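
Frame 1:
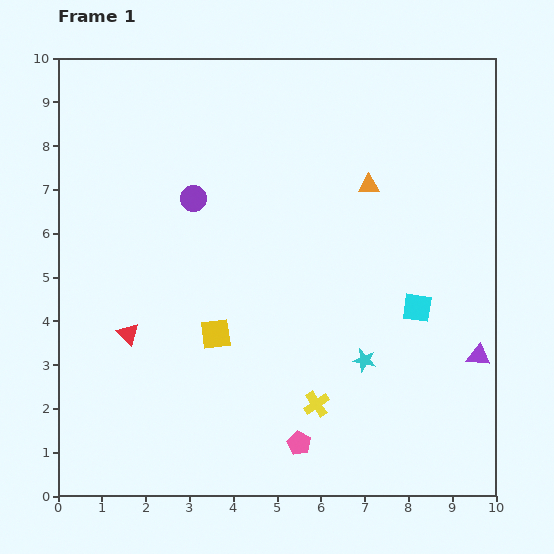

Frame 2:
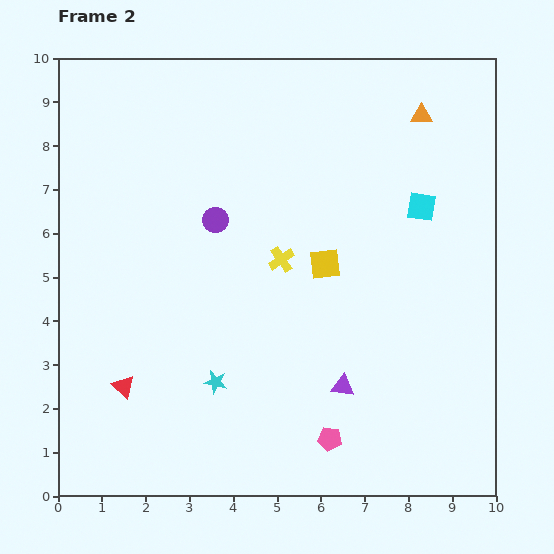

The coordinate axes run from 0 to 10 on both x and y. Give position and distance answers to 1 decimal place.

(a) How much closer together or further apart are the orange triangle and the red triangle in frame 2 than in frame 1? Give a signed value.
+2.7

Distance in frame 1: 6.5. Distance in frame 2: 9.2.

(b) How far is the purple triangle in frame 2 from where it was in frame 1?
3.2

The purple triangle moved from (9.6, 3.2) to (6.5, 2.5), a distance of √(3.1² + 0.7²) ≈ 3.2.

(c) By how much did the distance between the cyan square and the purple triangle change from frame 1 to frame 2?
+2.7

Distance in frame 1: 1.8. Distance in frame 2: 4.5.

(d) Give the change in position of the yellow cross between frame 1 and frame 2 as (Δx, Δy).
(-0.8, 3.3)

The yellow cross was at (5.9, 2.1) in frame 1 and (5.1, 5.4) in frame 2.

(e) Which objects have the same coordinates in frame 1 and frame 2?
none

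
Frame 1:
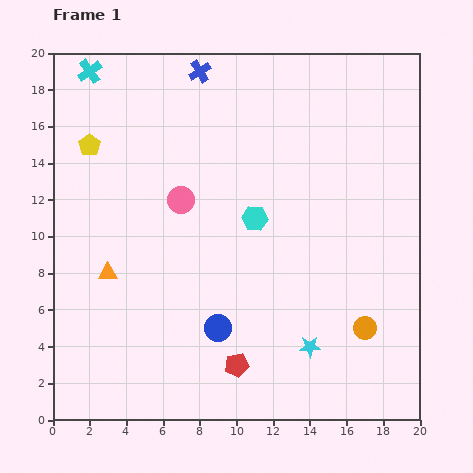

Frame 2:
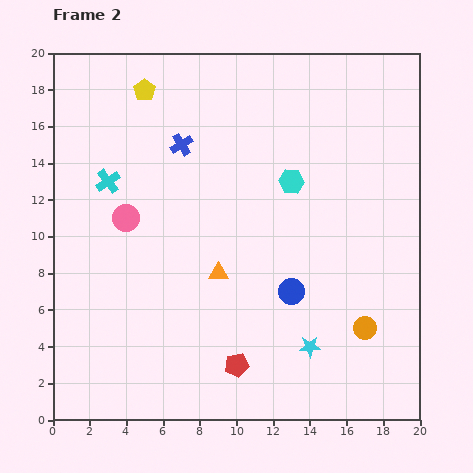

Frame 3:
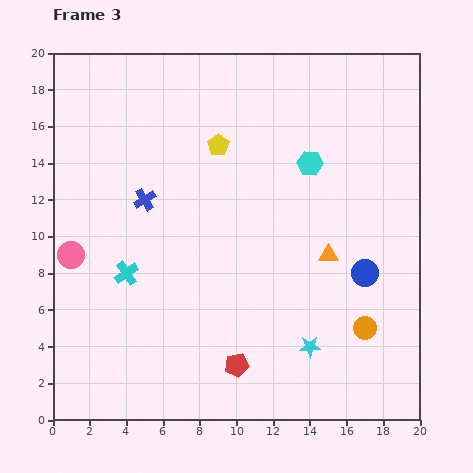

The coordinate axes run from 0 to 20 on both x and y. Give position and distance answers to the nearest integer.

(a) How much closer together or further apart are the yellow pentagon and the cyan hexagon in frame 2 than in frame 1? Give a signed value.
-1

Distance in frame 1: 10. Distance in frame 2: 9.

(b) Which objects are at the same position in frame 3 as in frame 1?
the cyan star, the orange circle, the red pentagon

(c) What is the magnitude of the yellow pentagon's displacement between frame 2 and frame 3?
5

The yellow pentagon moved from (5, 18) to (9, 15), a distance of √(4² + 3²) ≈ 5.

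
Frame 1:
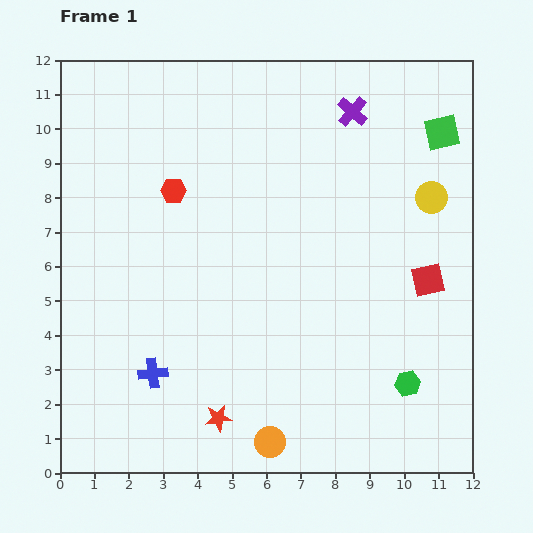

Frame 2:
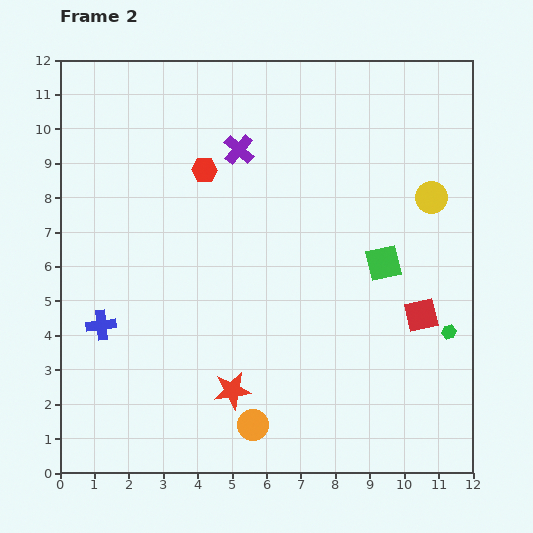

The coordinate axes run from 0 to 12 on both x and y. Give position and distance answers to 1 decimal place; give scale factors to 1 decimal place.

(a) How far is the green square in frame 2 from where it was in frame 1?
4.2

The green square moved from (11.1, 9.9) to (9.4, 6.1), a distance of √(1.7² + 3.8²) ≈ 4.2.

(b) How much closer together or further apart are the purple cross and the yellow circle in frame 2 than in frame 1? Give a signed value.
+2.4

Distance in frame 1: 3.4. Distance in frame 2: 5.8.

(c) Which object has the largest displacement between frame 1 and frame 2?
the green square

(moved 4.2; next 3.5)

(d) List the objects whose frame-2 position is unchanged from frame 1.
the yellow circle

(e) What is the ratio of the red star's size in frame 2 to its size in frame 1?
1.4×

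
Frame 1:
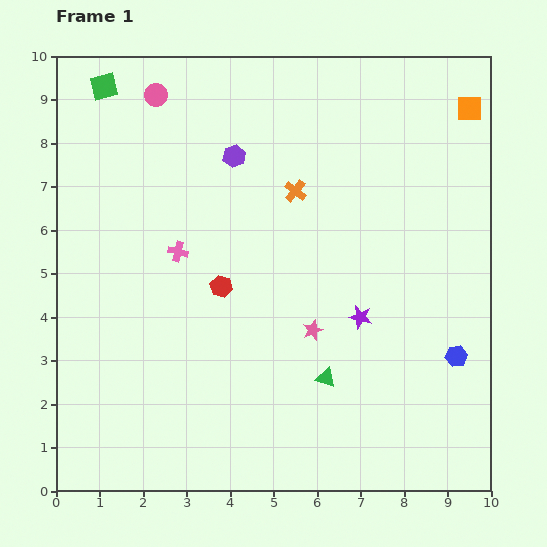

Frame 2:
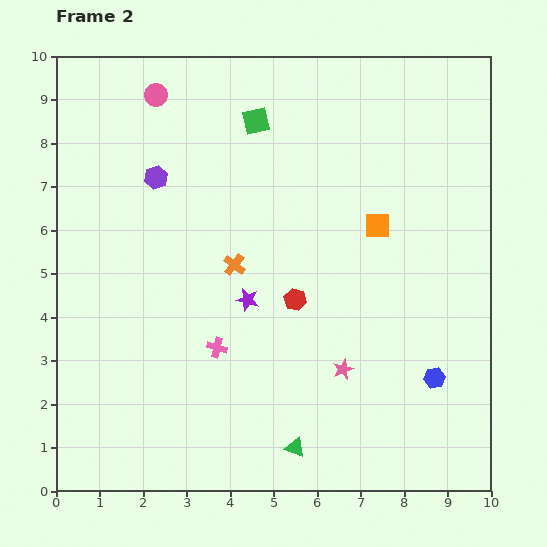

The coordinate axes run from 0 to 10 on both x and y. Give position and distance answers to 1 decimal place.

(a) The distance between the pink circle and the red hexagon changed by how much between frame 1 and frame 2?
+1.1

Distance in frame 1: 4.6. Distance in frame 2: 5.7.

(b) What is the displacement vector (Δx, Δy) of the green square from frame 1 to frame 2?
(3.5, -0.8)

The green square was at (1.1, 9.3) in frame 1 and (4.6, 8.5) in frame 2.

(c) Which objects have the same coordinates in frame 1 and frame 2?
the pink circle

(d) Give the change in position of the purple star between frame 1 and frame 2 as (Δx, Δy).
(-2.6, 0.4)

The purple star was at (7.0, 4.0) in frame 1 and (4.4, 4.4) in frame 2.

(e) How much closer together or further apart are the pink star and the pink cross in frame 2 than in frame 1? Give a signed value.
-0.7

Distance in frame 1: 3.6. Distance in frame 2: 2.9.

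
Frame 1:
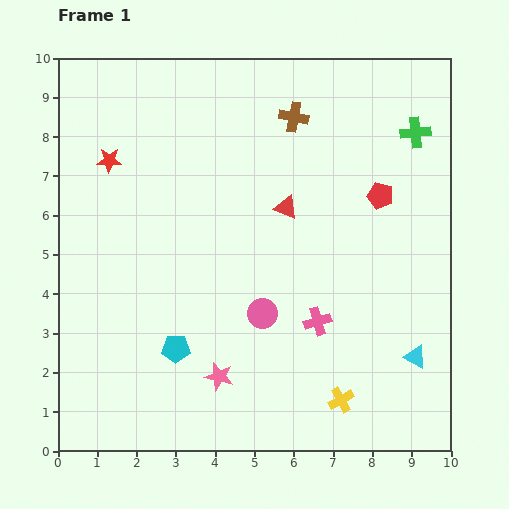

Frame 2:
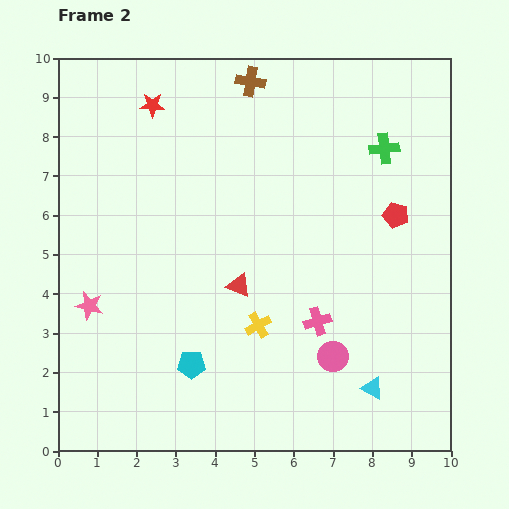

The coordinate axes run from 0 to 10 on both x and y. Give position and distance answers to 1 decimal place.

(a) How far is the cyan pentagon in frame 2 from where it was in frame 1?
0.6

The cyan pentagon moved from (3.0, 2.6) to (3.4, 2.2), a distance of √(0.4² + 0.4²) ≈ 0.6.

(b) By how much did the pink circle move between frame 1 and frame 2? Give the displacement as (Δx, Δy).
(1.8, -1.1)

The pink circle was at (5.2, 3.5) in frame 1 and (7.0, 2.4) in frame 2.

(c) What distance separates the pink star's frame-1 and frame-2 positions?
3.8

The pink star moved from (4.1, 1.9) to (0.8, 3.7), a distance of √(3.3² + 1.8²) ≈ 3.8.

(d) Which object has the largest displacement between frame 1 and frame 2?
the pink star

(moved 3.8; next 2.8)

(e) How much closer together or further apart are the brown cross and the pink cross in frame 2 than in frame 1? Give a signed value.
+1.1

Distance in frame 1: 5.2. Distance in frame 2: 6.3.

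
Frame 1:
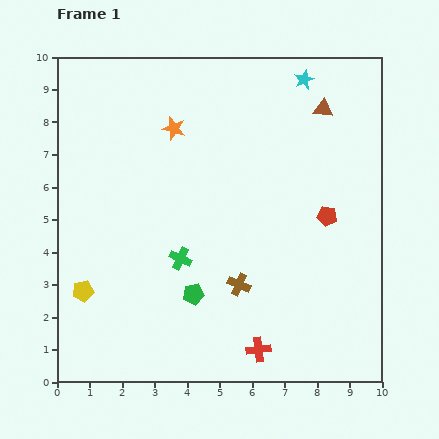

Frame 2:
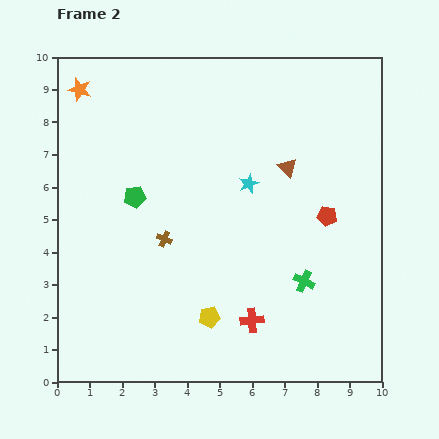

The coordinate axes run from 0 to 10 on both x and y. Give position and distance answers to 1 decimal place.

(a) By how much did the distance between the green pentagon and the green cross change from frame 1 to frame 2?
+4.6

Distance in frame 1: 1.2. Distance in frame 2: 5.8.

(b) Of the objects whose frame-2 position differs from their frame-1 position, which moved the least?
the red cross

(moved 0.9)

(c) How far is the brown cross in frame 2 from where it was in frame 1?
2.7

The brown cross moved from (5.6, 3.0) to (3.3, 4.4), a distance of √(2.3² + 1.4²) ≈ 2.7.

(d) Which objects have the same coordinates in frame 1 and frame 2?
the red pentagon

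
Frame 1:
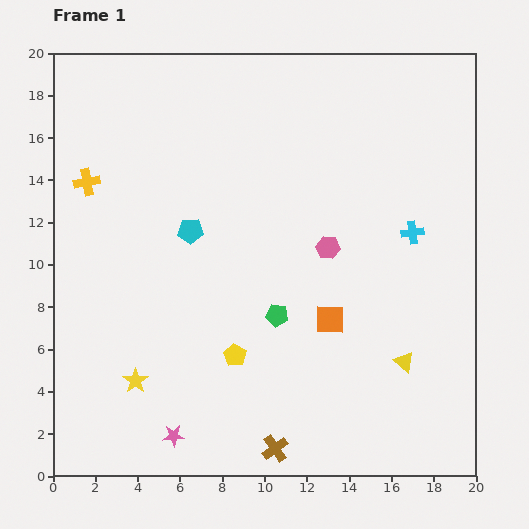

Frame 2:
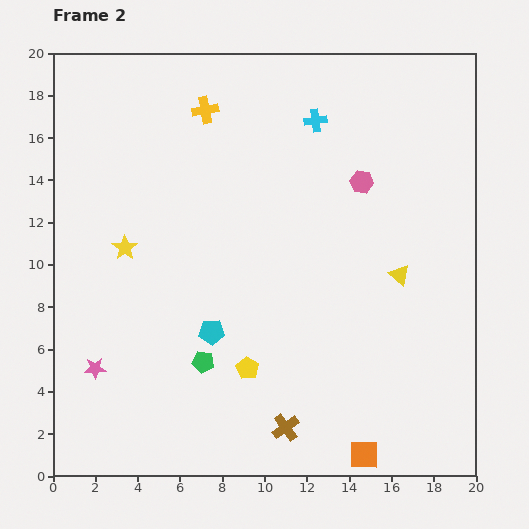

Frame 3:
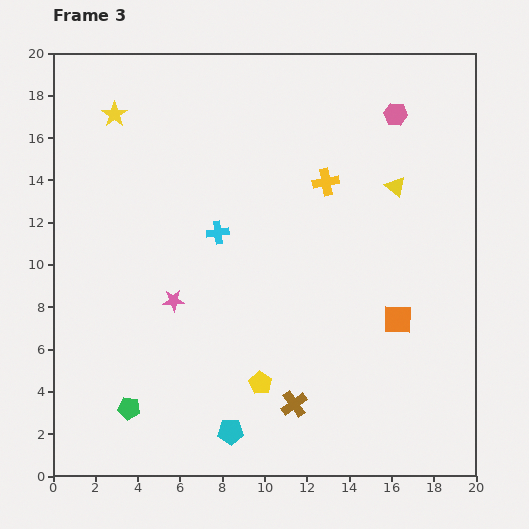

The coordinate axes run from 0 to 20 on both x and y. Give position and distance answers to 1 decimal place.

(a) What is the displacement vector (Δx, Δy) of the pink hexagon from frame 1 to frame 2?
(1.6, 3.1)

The pink hexagon was at (13.0, 10.8) in frame 1 and (14.6, 13.9) in frame 2.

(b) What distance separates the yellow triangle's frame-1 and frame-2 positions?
4.1

The yellow triangle moved from (16.6, 5.4) to (16.4, 9.5), a distance of √(0.2² + 4.1²) ≈ 4.1.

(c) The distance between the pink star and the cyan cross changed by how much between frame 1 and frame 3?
-11.0

Distance in frame 1: 14.8. Distance in frame 3: 3.8.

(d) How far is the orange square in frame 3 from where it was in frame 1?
3.2

The orange square moved from (13.1, 7.4) to (16.3, 7.4), a distance of √(3.2² + 0.0²) ≈ 3.2.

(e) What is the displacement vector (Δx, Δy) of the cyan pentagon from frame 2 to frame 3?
(0.9, -4.7)

The cyan pentagon was at (7.5, 6.8) in frame 2 and (8.4, 2.1) in frame 3.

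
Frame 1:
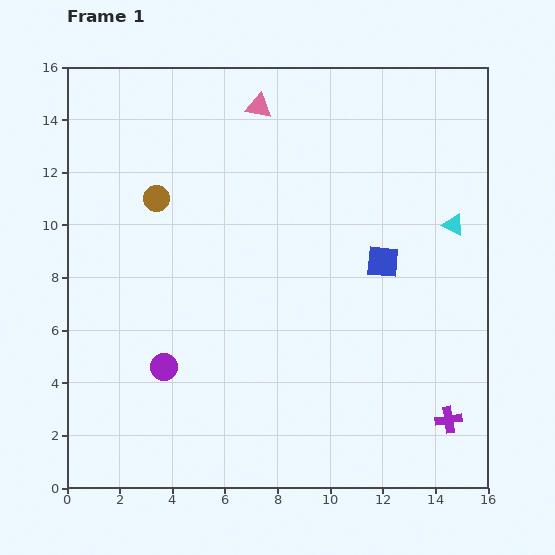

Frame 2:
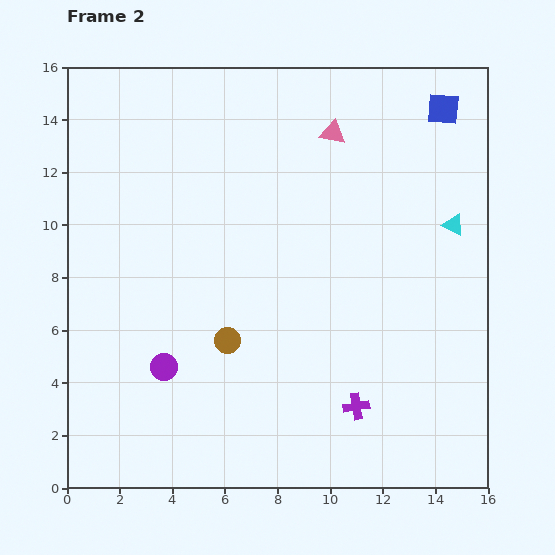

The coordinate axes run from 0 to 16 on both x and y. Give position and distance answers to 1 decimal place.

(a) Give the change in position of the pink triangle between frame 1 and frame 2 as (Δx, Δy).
(2.8, -1.0)

The pink triangle was at (7.3, 14.5) in frame 1 and (10.1, 13.5) in frame 2.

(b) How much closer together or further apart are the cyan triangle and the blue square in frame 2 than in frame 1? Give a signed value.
+1.4

Distance in frame 1: 3.0. Distance in frame 2: 4.4.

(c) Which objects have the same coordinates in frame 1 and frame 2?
the purple circle, the cyan triangle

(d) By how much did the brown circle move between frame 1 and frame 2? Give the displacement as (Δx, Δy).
(2.7, -5.4)

The brown circle was at (3.4, 11.0) in frame 1 and (6.1, 5.6) in frame 2.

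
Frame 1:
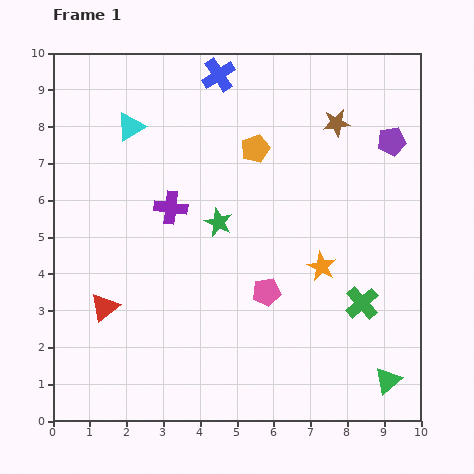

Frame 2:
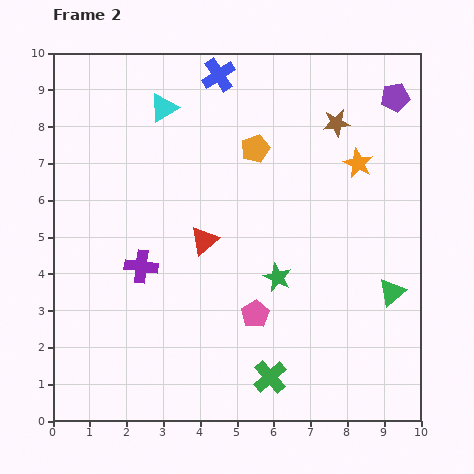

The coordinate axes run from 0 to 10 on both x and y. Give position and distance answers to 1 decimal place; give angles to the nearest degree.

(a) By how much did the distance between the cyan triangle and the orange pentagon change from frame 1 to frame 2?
-0.8

Distance in frame 1: 3.5. Distance in frame 2: 2.7.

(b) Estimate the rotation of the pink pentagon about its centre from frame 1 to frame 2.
22° counter-clockwise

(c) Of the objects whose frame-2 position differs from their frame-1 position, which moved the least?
the pink pentagon

(moved 0.7)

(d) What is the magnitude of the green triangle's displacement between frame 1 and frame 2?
2.4

The green triangle moved from (9.1, 1.1) to (9.2, 3.5), a distance of √(0.1² + 2.4²) ≈ 2.4.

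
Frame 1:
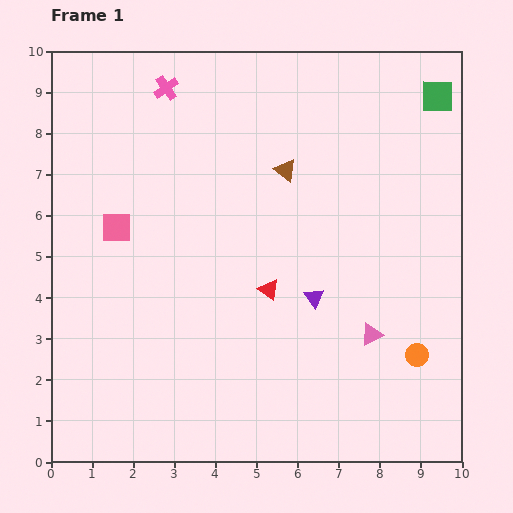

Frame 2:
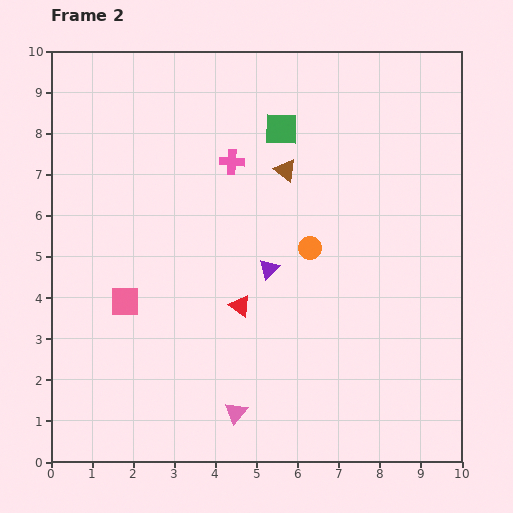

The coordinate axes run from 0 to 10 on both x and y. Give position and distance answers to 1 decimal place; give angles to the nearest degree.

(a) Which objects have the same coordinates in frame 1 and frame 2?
the brown triangle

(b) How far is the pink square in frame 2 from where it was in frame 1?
1.8

The pink square moved from (1.6, 5.7) to (1.8, 3.9), a distance of √(0.2² + 1.8²) ≈ 1.8.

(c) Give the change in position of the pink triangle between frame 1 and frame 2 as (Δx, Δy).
(-3.3, -1.9)

The pink triangle was at (7.8, 3.1) in frame 1 and (4.5, 1.2) in frame 2.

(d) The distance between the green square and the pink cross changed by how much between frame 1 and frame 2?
-5.2

Distance in frame 1: 6.6. Distance in frame 2: 1.4.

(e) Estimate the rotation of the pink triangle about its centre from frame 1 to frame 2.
25° counter-clockwise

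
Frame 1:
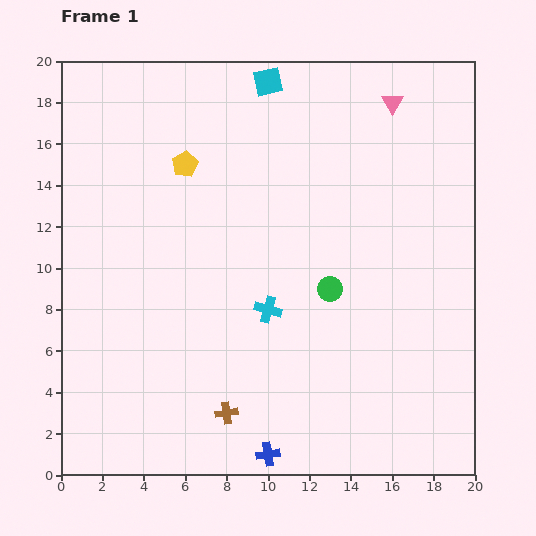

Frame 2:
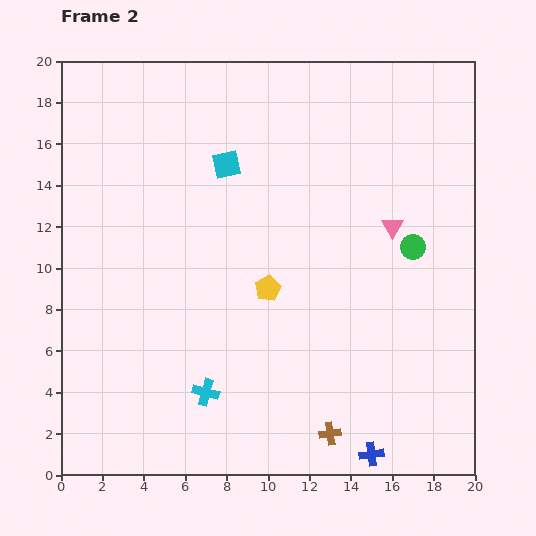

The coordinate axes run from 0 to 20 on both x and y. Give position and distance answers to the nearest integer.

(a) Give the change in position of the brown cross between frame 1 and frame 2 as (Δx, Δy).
(5, -1)

The brown cross was at (8, 3) in frame 1 and (13, 2) in frame 2.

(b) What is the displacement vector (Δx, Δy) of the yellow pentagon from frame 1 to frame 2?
(4, -6)

The yellow pentagon was at (6, 15) in frame 1 and (10, 9) in frame 2.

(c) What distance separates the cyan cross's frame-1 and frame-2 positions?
5

The cyan cross moved from (10, 8) to (7, 4), a distance of √(3² + 4²) ≈ 5.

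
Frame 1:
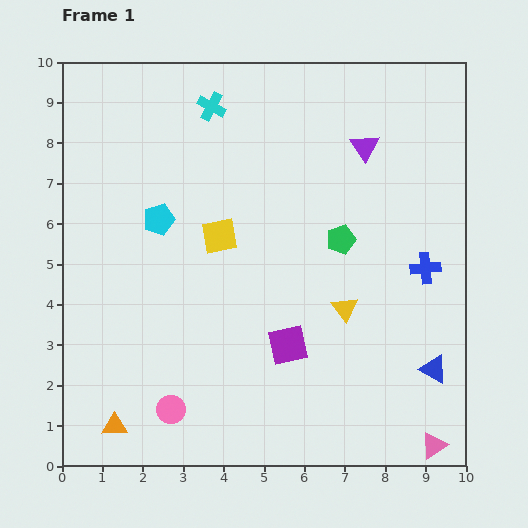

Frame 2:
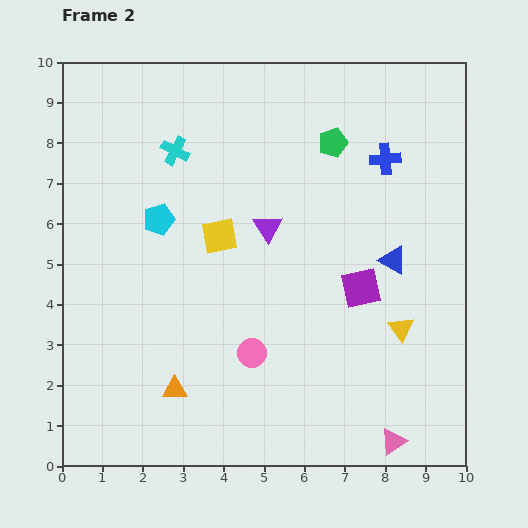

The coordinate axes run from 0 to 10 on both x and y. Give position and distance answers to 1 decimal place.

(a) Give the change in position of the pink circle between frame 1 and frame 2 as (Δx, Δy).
(2.0, 1.4)

The pink circle was at (2.7, 1.4) in frame 1 and (4.7, 2.8) in frame 2.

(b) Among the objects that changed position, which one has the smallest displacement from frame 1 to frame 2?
the pink triangle

(moved 1.0)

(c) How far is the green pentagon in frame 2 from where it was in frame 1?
2.4

The green pentagon moved from (6.9, 5.6) to (6.7, 8.0), a distance of √(0.2² + 2.4²) ≈ 2.4.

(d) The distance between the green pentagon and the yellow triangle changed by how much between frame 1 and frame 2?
+3.2

Distance in frame 1: 1.7. Distance in frame 2: 4.9.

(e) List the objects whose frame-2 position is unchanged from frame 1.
the cyan pentagon, the yellow square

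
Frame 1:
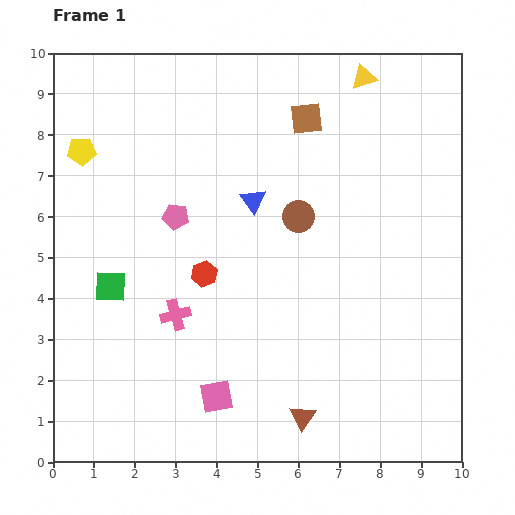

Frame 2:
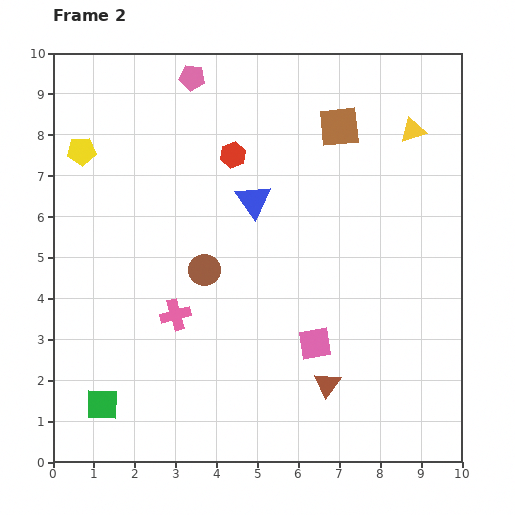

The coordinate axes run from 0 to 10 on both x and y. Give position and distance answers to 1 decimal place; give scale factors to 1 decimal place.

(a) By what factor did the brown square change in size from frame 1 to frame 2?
1.3×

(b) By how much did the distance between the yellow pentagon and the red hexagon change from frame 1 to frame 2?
-0.5

Distance in frame 1: 4.2. Distance in frame 2: 3.7.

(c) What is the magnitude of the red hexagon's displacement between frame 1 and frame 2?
3.0

The red hexagon moved from (3.7, 4.6) to (4.4, 7.5), a distance of √(0.7² + 2.9²) ≈ 3.0.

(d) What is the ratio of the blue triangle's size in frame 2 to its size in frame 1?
1.4×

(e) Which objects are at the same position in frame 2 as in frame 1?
the pink cross, the yellow pentagon, the blue triangle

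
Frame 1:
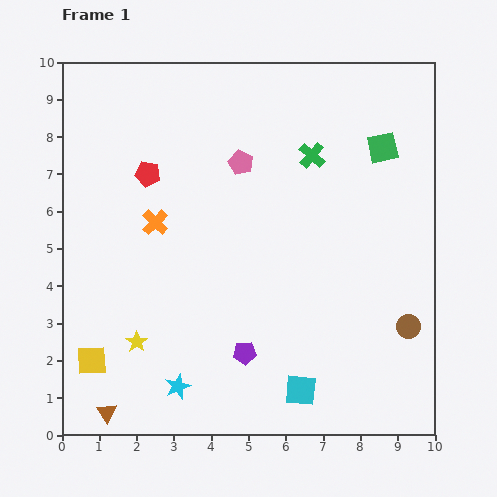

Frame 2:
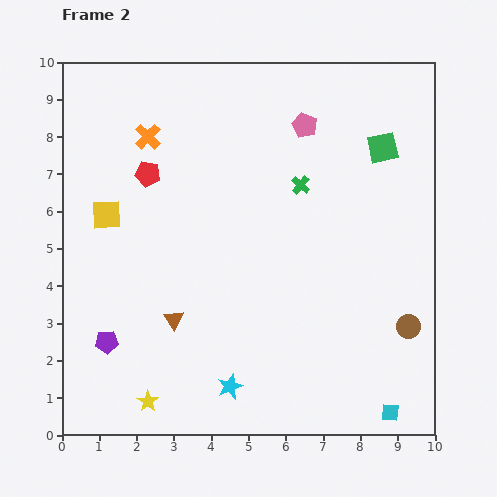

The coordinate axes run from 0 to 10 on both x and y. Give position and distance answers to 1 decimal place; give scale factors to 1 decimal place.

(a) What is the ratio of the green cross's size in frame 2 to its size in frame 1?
0.7×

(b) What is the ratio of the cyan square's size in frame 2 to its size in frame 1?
0.6×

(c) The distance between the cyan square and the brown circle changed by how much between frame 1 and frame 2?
-1.0

Distance in frame 1: 3.4. Distance in frame 2: 2.4.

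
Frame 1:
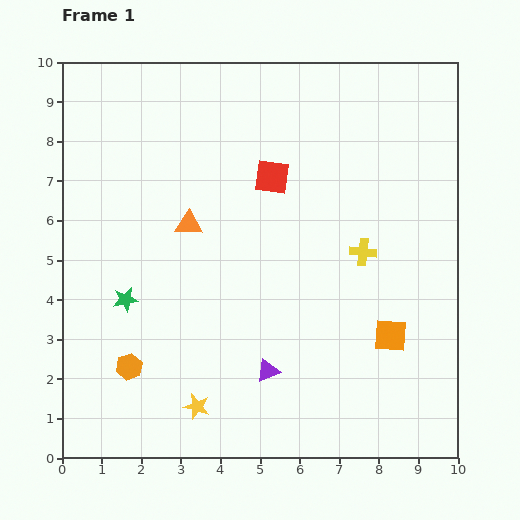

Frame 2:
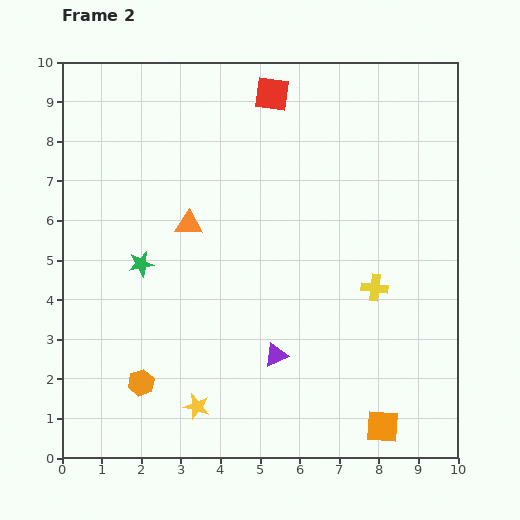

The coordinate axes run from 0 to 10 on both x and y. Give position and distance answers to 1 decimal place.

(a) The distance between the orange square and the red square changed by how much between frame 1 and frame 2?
+3.9

Distance in frame 1: 5.0. Distance in frame 2: 8.9.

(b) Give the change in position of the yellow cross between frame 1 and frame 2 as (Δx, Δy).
(0.3, -0.9)

The yellow cross was at (7.6, 5.2) in frame 1 and (7.9, 4.3) in frame 2.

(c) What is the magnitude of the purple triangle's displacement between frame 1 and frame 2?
0.4

The purple triangle moved from (5.2, 2.2) to (5.4, 2.6), a distance of √(0.2² + 0.4²) ≈ 0.4.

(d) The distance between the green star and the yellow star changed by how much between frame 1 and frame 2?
+0.7

Distance in frame 1: 3.2. Distance in frame 2: 3.9.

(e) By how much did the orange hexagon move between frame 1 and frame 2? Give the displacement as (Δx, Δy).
(0.3, -0.4)

The orange hexagon was at (1.7, 2.3) in frame 1 and (2.0, 1.9) in frame 2.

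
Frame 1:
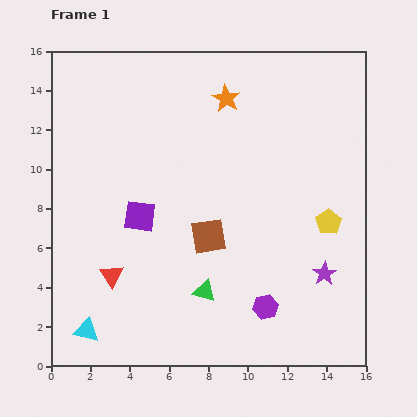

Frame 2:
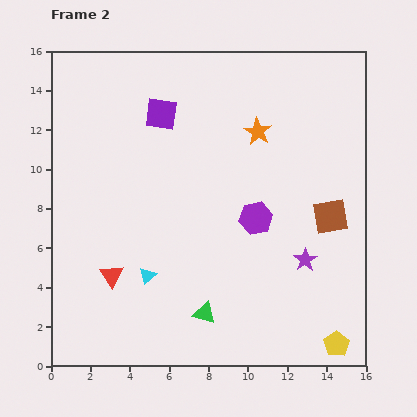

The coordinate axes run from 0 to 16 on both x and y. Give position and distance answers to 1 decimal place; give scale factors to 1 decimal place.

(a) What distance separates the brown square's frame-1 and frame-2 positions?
6.3

The brown square moved from (8.0, 6.6) to (14.2, 7.6), a distance of √(6.2² + 1.0²) ≈ 6.3.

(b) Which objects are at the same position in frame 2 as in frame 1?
the red triangle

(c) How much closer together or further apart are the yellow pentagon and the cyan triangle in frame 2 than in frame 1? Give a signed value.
-3.3

Distance in frame 1: 13.5. Distance in frame 2: 10.2.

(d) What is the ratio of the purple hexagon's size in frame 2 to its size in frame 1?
1.3×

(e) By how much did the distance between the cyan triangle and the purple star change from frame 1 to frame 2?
-4.4

Distance in frame 1: 12.4. Distance in frame 2: 8.0.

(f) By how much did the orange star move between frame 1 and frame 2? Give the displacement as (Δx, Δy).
(1.6, -1.7)

The orange star was at (8.9, 13.6) in frame 1 and (10.5, 11.9) in frame 2.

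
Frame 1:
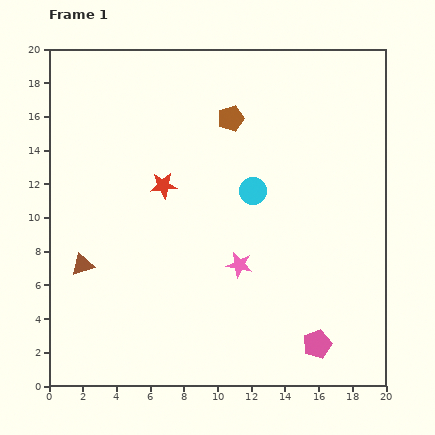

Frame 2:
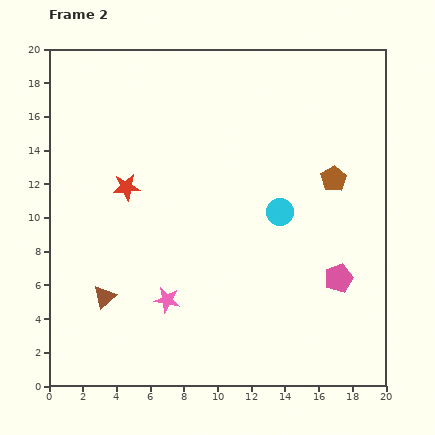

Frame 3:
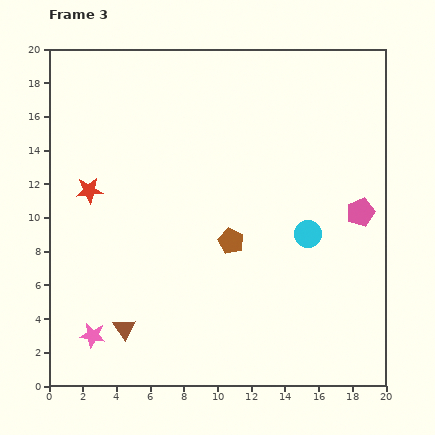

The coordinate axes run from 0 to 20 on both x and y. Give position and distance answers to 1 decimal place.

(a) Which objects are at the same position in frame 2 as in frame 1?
none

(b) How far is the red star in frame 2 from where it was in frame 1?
2.2

The red star moved from (6.8, 11.9) to (4.6, 11.8), a distance of √(2.2² + 0.1²) ≈ 2.2.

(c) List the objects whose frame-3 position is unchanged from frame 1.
none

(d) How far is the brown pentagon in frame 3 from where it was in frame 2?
7.1

The brown pentagon moved from (16.9, 12.3) to (10.8, 8.6), a distance of √(6.1² + 3.7²) ≈ 7.1.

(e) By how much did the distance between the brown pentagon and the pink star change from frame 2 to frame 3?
-2.3

Distance in frame 2: 12.2. Distance in frame 3: 9.9.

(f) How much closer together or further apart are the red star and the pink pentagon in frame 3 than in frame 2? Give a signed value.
+2.5

Distance in frame 2: 13.7. Distance in frame 3: 16.2.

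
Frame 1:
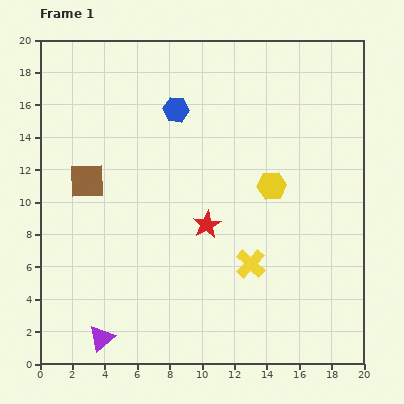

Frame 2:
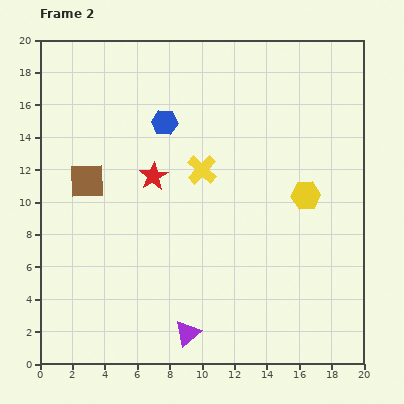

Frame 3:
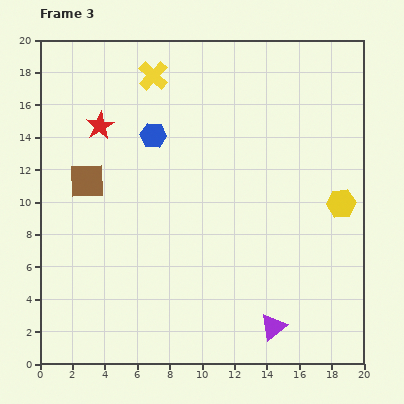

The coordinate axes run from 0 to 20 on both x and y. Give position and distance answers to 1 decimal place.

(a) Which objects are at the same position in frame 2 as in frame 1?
the brown square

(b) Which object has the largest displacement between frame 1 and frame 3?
the yellow cross

(moved 13.1; next 10.6)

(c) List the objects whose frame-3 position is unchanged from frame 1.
the brown square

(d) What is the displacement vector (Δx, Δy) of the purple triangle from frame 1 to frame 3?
(10.6, 0.7)

The purple triangle was at (3.8, 1.6) in frame 1 and (14.4, 2.3) in frame 3.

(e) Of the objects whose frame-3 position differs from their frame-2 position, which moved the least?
the blue hexagon

(moved 1.1)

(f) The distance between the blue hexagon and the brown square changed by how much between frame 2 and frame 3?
-1.0

Distance in frame 2: 6.0. Distance in frame 3: 5.0.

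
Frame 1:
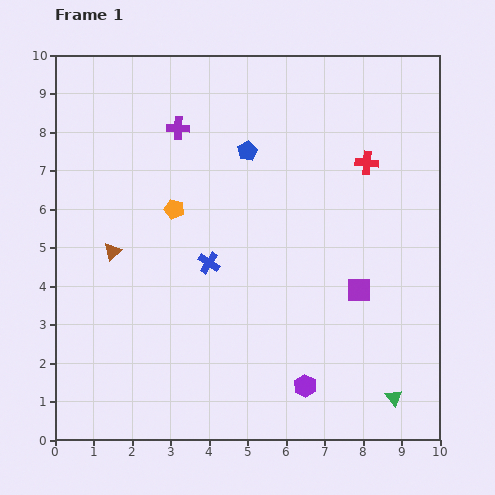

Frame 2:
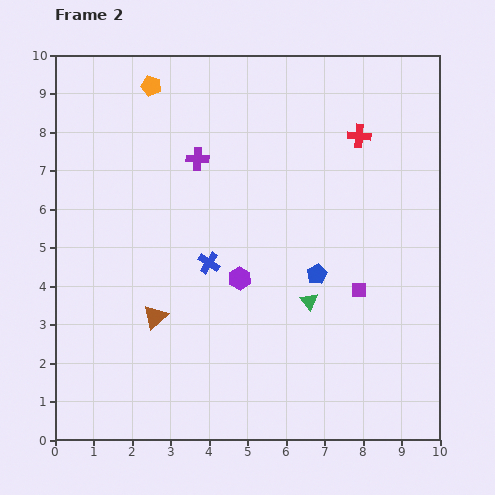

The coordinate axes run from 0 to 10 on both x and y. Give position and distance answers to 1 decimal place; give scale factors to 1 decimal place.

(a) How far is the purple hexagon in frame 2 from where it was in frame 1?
3.3

The purple hexagon moved from (6.5, 1.4) to (4.8, 4.2), a distance of √(1.7² + 2.8²) ≈ 3.3.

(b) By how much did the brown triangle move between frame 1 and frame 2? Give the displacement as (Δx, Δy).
(1.1, -1.7)

The brown triangle was at (1.5, 4.9) in frame 1 and (2.6, 3.2) in frame 2.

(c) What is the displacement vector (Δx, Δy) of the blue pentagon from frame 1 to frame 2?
(1.8, -3.2)

The blue pentagon was at (5.0, 7.5) in frame 1 and (6.8, 4.3) in frame 2.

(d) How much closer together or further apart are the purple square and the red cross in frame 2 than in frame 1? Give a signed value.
+0.7

Distance in frame 1: 3.3. Distance in frame 2: 4.0.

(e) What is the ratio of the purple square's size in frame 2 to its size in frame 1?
0.6×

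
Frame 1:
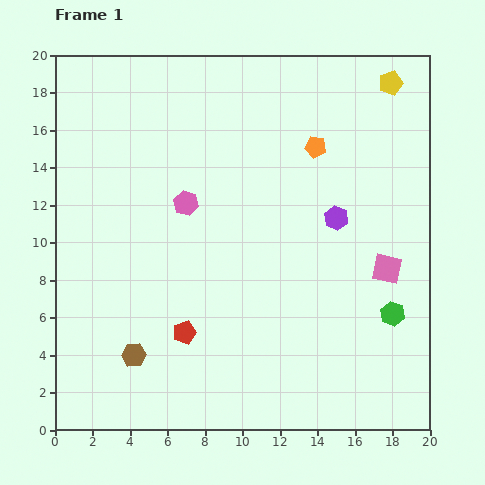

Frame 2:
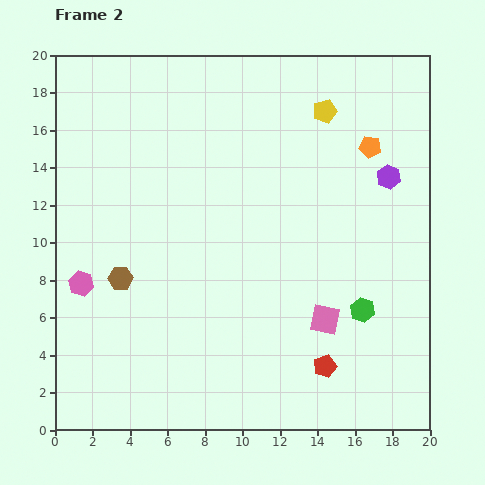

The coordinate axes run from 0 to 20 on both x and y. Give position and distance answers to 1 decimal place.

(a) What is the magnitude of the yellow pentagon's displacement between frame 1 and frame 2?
3.8

The yellow pentagon moved from (17.9, 18.5) to (14.4, 17.0), a distance of √(3.5² + 1.5²) ≈ 3.8.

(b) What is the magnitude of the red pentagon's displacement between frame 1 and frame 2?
7.7

The red pentagon moved from (6.9, 5.2) to (14.4, 3.4), a distance of √(7.5² + 1.8²) ≈ 7.7.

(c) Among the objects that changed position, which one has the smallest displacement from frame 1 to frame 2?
the green hexagon

(moved 1.6)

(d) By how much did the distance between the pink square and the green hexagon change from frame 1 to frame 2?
-0.3

Distance in frame 1: 2.4. Distance in frame 2: 2.1.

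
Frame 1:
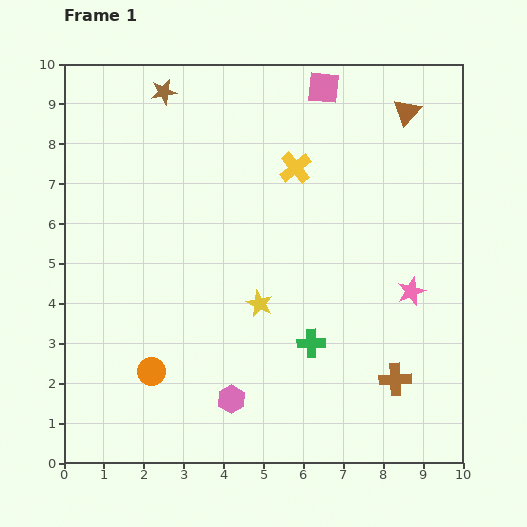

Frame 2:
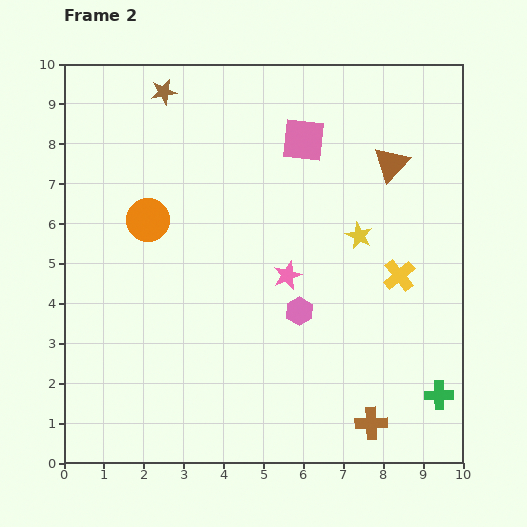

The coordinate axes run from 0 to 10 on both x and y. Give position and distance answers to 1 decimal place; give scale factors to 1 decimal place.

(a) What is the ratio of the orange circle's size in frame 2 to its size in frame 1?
1.6×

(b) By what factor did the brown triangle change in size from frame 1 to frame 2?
1.3×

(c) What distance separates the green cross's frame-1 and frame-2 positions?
3.5

The green cross moved from (6.2, 3.0) to (9.4, 1.7), a distance of √(3.2² + 1.3²) ≈ 3.5.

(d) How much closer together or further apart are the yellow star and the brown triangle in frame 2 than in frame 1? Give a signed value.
-4.1

Distance in frame 1: 6.1. Distance in frame 2: 2.0.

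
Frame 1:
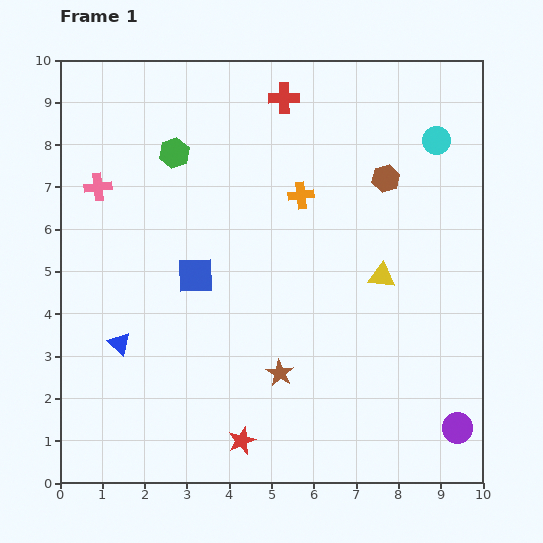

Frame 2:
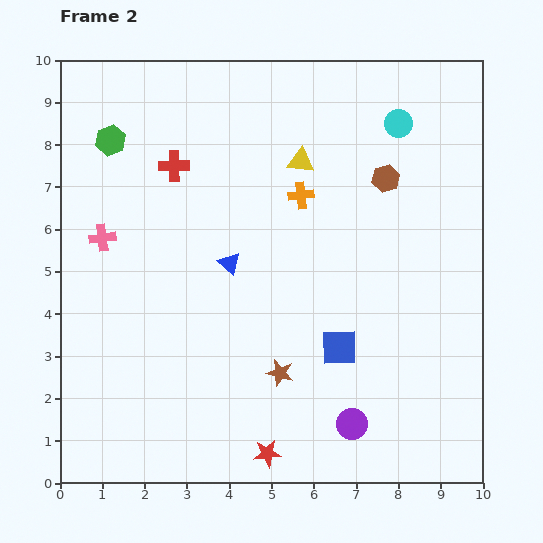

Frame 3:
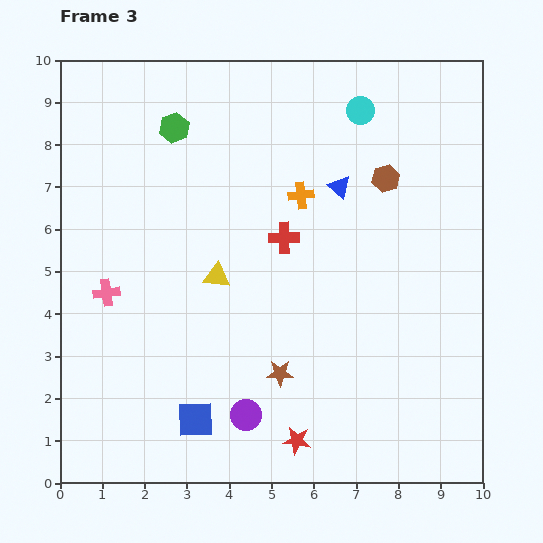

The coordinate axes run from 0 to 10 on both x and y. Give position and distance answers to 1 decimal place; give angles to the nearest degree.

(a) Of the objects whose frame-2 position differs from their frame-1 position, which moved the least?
the red star

(moved 0.7)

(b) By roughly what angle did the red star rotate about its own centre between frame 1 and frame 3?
30° clockwise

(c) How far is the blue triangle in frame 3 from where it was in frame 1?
6.4

The blue triangle moved from (1.4, 3.3) to (6.6, 7.0), a distance of √(5.2² + 3.7²) ≈ 6.4.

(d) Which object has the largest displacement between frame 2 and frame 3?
the blue square

(moved 3.8; next 3.4)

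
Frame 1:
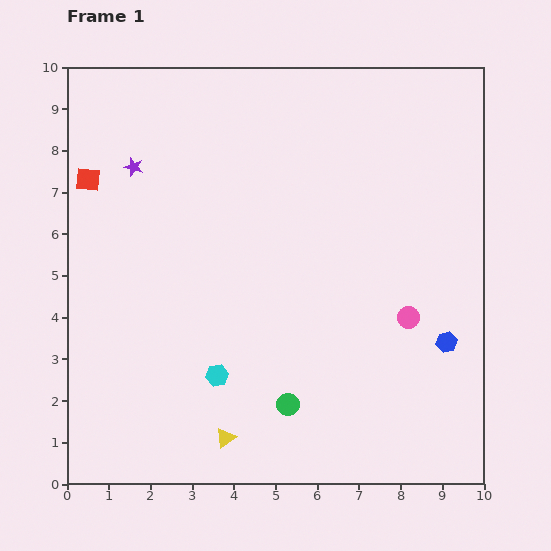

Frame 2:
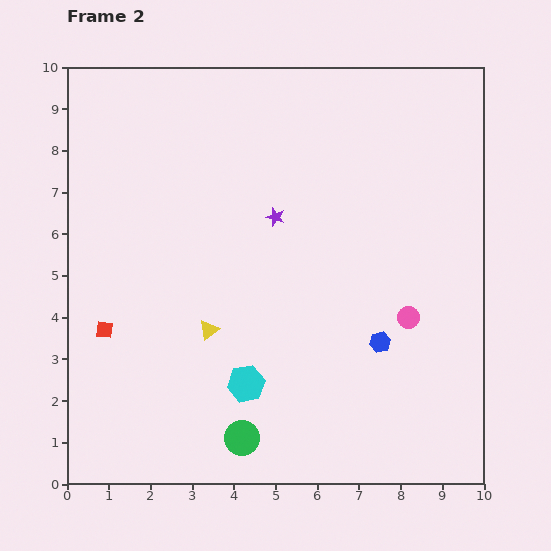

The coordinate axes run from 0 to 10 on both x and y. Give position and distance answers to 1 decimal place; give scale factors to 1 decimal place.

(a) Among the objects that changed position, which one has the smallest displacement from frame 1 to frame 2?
the cyan hexagon

(moved 0.7)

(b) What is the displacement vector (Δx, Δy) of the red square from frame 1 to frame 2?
(0.4, -3.6)

The red square was at (0.5, 7.3) in frame 1 and (0.9, 3.7) in frame 2.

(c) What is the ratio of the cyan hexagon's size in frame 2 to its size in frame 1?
1.7×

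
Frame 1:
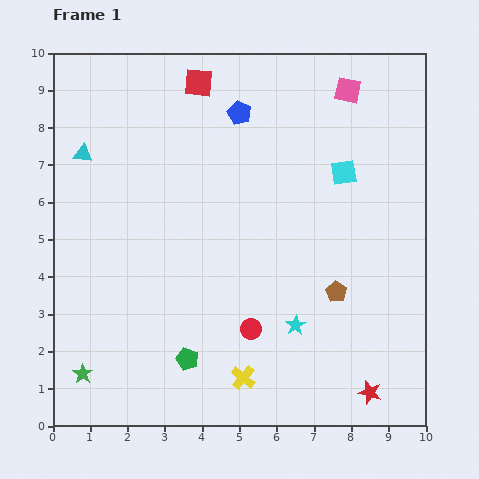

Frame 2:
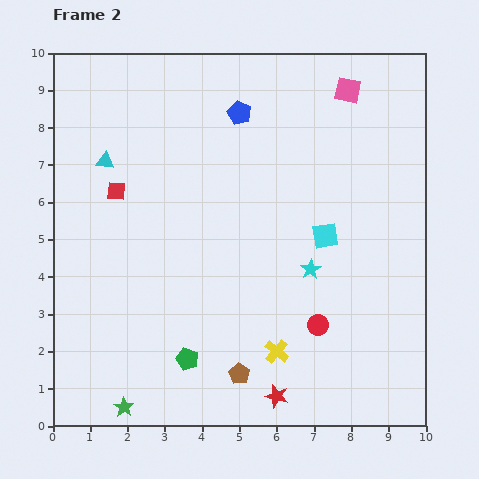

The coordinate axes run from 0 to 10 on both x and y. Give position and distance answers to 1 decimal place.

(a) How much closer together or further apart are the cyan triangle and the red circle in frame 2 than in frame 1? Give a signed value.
+0.7

Distance in frame 1: 6.5. Distance in frame 2: 7.2.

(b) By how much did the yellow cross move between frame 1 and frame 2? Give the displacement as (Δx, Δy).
(0.9, 0.7)

The yellow cross was at (5.1, 1.3) in frame 1 and (6.0, 2.0) in frame 2.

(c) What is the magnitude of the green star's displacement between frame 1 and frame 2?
1.4

The green star moved from (0.8, 1.4) to (1.9, 0.5), a distance of √(1.1² + 0.9²) ≈ 1.4.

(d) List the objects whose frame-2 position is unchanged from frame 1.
the green pentagon, the pink square, the blue pentagon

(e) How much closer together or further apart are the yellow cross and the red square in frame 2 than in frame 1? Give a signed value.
-1.9

Distance in frame 1: 8.0. Distance in frame 2: 6.1.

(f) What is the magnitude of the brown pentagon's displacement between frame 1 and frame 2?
3.4

The brown pentagon moved from (7.6, 3.6) to (5.0, 1.4), a distance of √(2.6² + 2.2²) ≈ 3.4.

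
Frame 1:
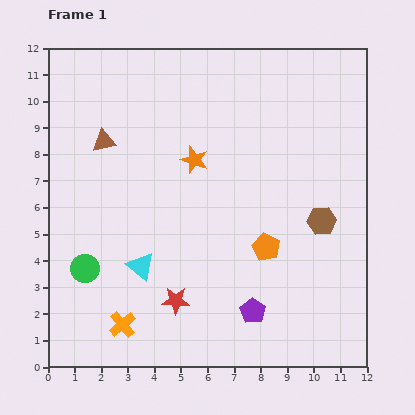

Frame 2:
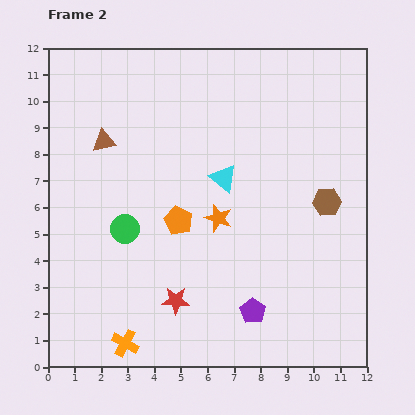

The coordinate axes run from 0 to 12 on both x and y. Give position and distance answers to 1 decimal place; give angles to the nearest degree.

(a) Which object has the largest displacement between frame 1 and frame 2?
the cyan triangle

(moved 4.5; next 3.4)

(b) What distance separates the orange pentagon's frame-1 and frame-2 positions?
3.4

The orange pentagon moved from (8.2, 4.5) to (4.9, 5.5), a distance of √(3.3² + 1.0²) ≈ 3.4.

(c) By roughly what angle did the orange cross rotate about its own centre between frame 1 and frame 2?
22° counter-clockwise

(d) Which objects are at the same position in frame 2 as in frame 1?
the brown triangle, the purple pentagon, the red star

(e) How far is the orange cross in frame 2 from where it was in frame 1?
0.7

The orange cross moved from (2.8, 1.6) to (2.9, 0.9), a distance of √(0.1² + 0.7²) ≈ 0.7.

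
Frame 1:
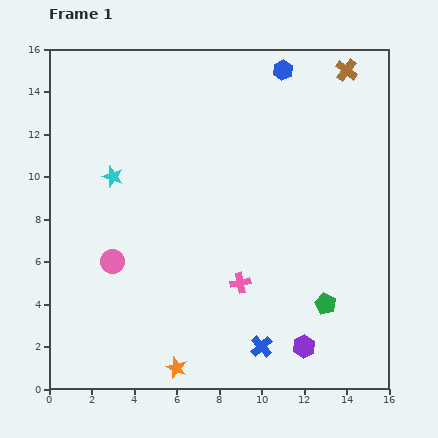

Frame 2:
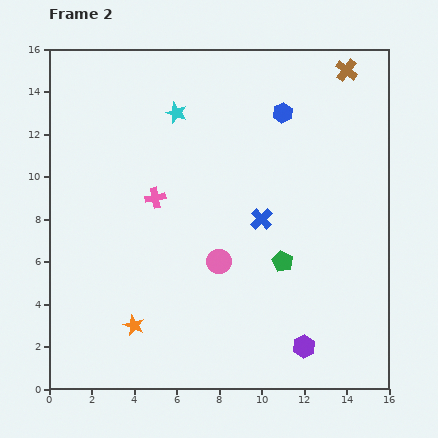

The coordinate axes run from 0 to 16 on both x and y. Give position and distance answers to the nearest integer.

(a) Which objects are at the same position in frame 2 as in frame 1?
the purple hexagon, the brown cross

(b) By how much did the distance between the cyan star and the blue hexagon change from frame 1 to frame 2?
-4

Distance in frame 1: 9. Distance in frame 2: 5.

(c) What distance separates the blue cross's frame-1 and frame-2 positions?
6

The blue cross moved from (10, 2) to (10, 8), a distance of √(0² + 6²) ≈ 6.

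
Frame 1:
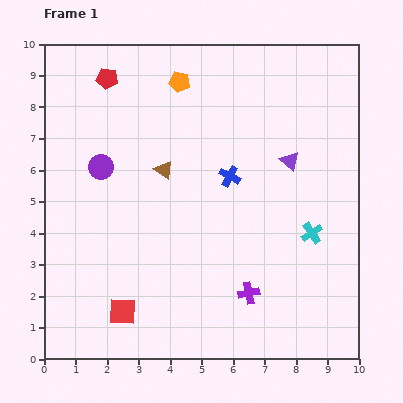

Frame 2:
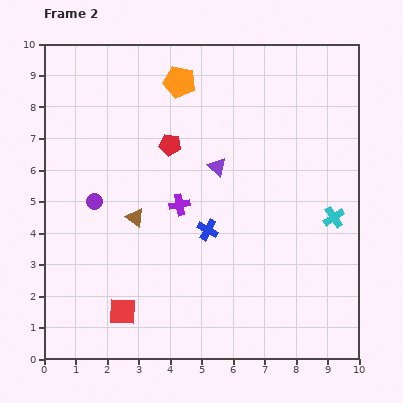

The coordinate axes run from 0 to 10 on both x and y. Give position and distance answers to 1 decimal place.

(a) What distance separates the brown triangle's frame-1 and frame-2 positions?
1.7

The brown triangle moved from (3.8, 6.0) to (2.9, 4.5), a distance of √(0.9² + 1.5²) ≈ 1.7.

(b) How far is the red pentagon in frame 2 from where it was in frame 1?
2.9

The red pentagon moved from (2.0, 8.9) to (4.0, 6.8), a distance of √(2.0² + 2.1²) ≈ 2.9.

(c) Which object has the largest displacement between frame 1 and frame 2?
the purple cross

(moved 3.6; next 2.9)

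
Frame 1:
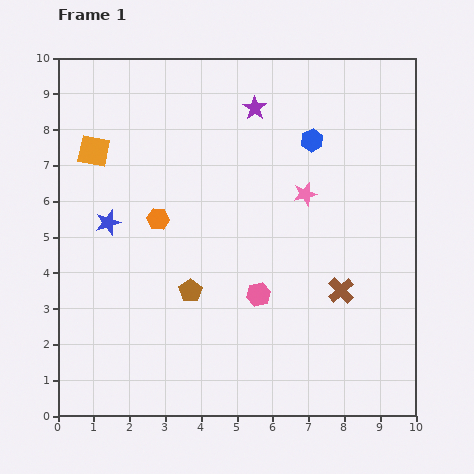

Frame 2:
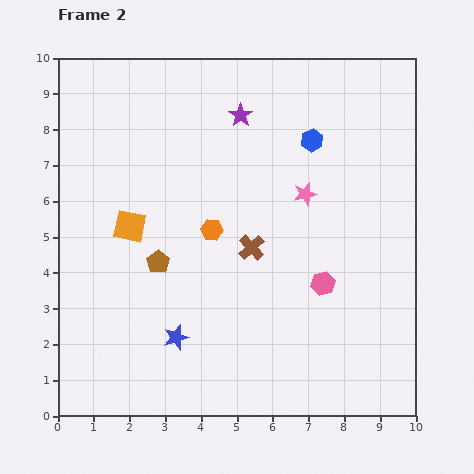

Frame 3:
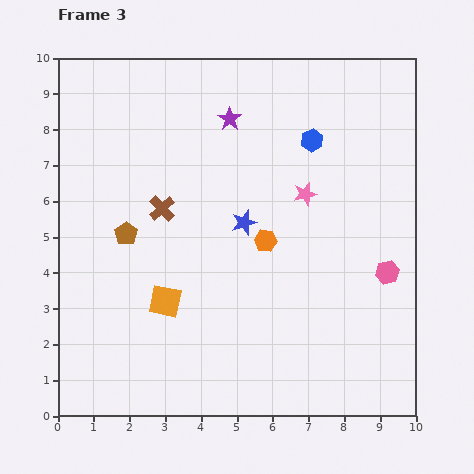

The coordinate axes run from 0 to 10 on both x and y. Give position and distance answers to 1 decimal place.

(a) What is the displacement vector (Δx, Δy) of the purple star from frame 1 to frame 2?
(-0.4, -0.2)

The purple star was at (5.5, 8.6) in frame 1 and (5.1, 8.4) in frame 2.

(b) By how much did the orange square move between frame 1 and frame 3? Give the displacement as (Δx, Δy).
(2.0, -4.2)

The orange square was at (1.0, 7.4) in frame 1 and (3.0, 3.2) in frame 3.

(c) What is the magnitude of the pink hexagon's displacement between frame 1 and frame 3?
3.6

The pink hexagon moved from (5.6, 3.4) to (9.2, 4.0), a distance of √(3.6² + 0.6²) ≈ 3.6.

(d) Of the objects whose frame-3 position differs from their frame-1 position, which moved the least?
the purple star

(moved 0.8)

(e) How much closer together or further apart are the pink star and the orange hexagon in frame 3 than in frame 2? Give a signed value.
-1.1

Distance in frame 2: 2.8. Distance in frame 3: 1.7.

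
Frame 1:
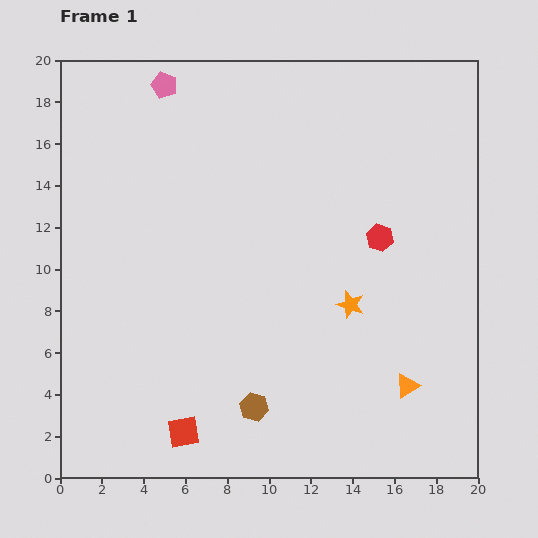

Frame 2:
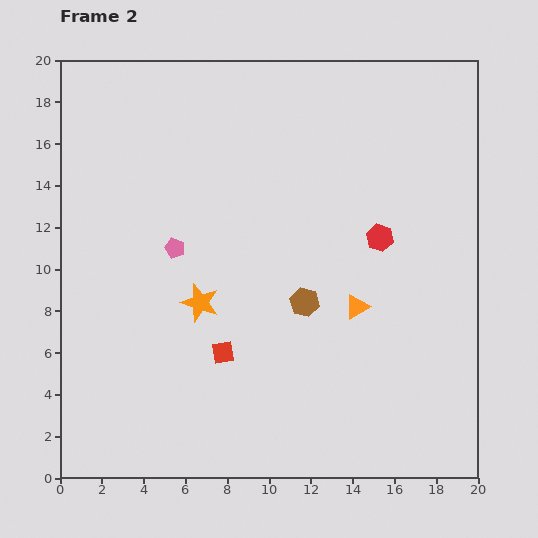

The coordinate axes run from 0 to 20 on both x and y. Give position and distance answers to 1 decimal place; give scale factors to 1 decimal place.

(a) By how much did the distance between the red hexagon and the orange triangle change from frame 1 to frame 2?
-3.7

Distance in frame 1: 7.2. Distance in frame 2: 3.5.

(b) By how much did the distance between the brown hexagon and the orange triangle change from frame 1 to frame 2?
-4.9

Distance in frame 1: 7.4. Distance in frame 2: 2.5.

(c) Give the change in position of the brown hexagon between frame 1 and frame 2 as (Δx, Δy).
(2.4, 5.0)

The brown hexagon was at (9.3, 3.4) in frame 1 and (11.7, 8.4) in frame 2.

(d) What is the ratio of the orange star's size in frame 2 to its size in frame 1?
1.4×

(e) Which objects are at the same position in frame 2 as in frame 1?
the red hexagon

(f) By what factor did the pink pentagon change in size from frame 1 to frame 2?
0.8×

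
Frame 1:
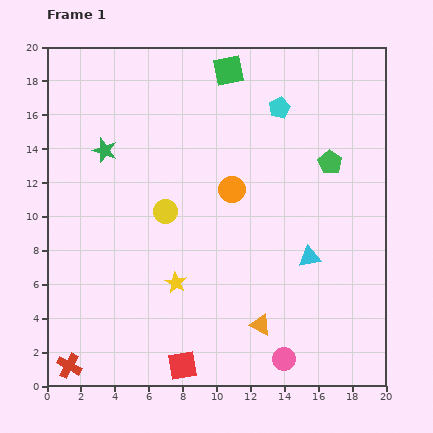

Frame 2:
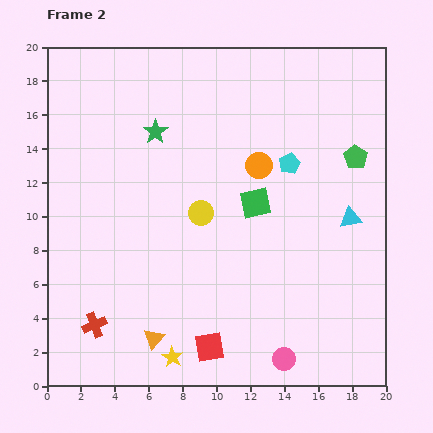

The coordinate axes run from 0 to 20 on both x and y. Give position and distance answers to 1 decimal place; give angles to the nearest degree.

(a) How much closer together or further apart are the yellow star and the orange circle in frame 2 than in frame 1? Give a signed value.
+6.0

Distance in frame 1: 6.4. Distance in frame 2: 12.4.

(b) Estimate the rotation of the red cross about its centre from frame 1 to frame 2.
39° clockwise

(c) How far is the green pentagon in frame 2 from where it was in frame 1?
1.5

The green pentagon moved from (16.7, 13.2) to (18.2, 13.5), a distance of √(1.5² + 0.3²) ≈ 1.5.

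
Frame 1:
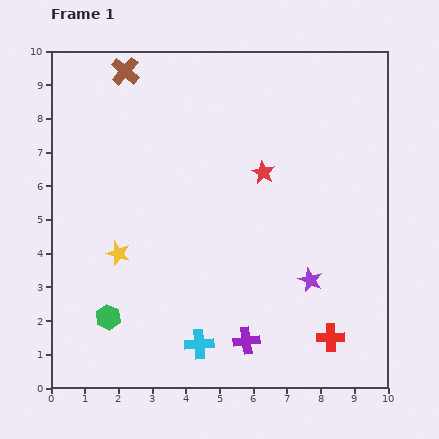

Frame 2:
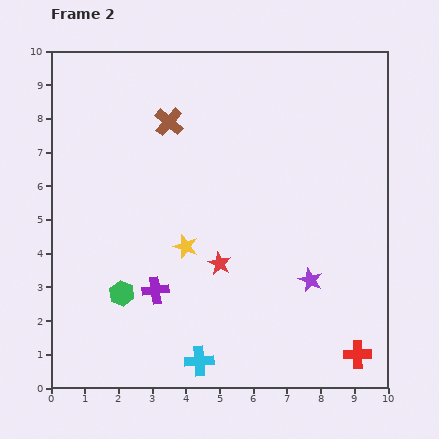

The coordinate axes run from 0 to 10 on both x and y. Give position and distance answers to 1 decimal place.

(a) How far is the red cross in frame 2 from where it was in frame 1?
0.9

The red cross moved from (8.3, 1.5) to (9.1, 1.0), a distance of √(0.8² + 0.5²) ≈ 0.9.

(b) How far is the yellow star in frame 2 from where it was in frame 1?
2.0

The yellow star moved from (2.0, 4.0) to (4.0, 4.2), a distance of √(2.0² + 0.2²) ≈ 2.0.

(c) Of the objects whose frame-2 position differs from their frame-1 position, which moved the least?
the cyan cross

(moved 0.5)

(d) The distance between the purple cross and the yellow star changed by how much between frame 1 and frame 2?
-3.0

Distance in frame 1: 4.6. Distance in frame 2: 1.6.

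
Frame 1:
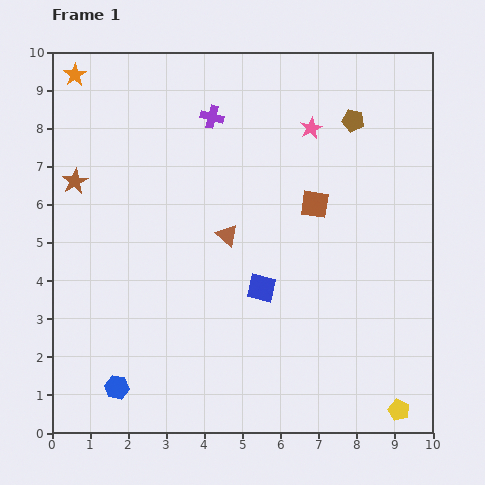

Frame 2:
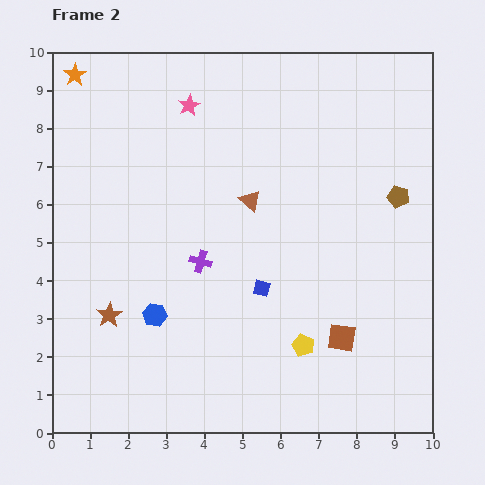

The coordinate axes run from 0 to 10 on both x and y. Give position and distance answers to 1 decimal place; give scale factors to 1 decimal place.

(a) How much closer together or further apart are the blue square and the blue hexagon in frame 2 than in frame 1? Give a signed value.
-1.7

Distance in frame 1: 4.6. Distance in frame 2: 2.9.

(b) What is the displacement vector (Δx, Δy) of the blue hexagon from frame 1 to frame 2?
(1.0, 1.9)

The blue hexagon was at (1.7, 1.2) in frame 1 and (2.7, 3.1) in frame 2.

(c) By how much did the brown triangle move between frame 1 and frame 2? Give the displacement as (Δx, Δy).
(0.6, 0.9)

The brown triangle was at (4.6, 5.2) in frame 1 and (5.2, 6.1) in frame 2.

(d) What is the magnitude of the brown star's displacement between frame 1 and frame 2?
3.6

The brown star moved from (0.6, 6.6) to (1.5, 3.1), a distance of √(0.9² + 3.5²) ≈ 3.6.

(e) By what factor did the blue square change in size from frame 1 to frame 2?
0.6×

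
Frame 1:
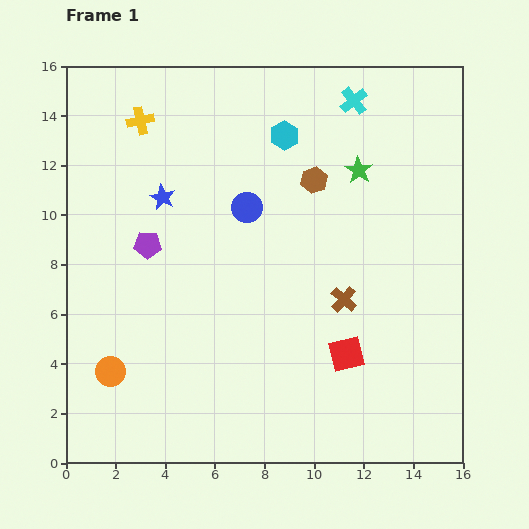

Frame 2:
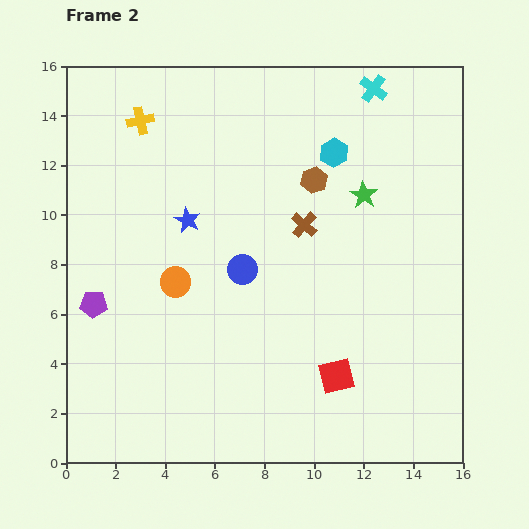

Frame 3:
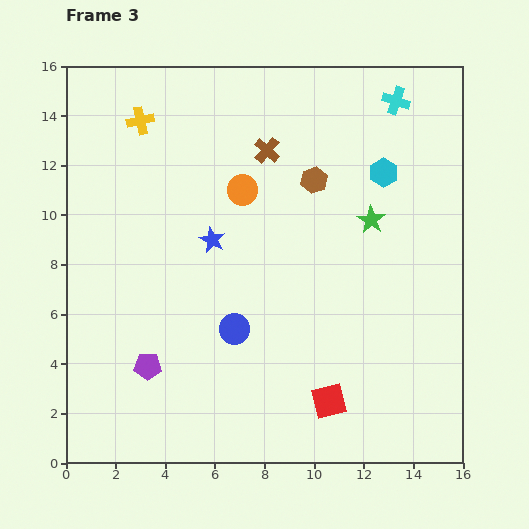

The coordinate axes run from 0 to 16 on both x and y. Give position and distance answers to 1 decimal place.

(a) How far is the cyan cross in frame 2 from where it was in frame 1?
0.9

The cyan cross moved from (11.6, 14.6) to (12.4, 15.1), a distance of √(0.8² + 0.5²) ≈ 0.9.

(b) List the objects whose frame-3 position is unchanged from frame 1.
the yellow cross, the brown hexagon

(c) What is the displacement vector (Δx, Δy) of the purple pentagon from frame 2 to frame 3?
(2.2, -2.5)

The purple pentagon was at (1.1, 6.4) in frame 2 and (3.3, 3.9) in frame 3.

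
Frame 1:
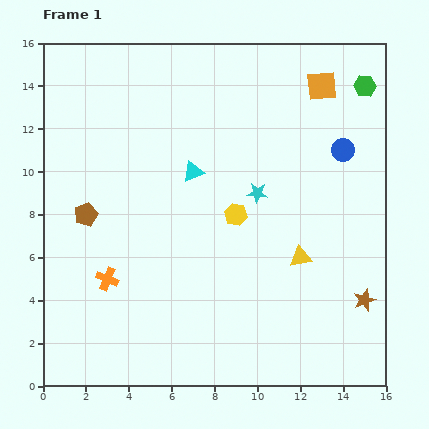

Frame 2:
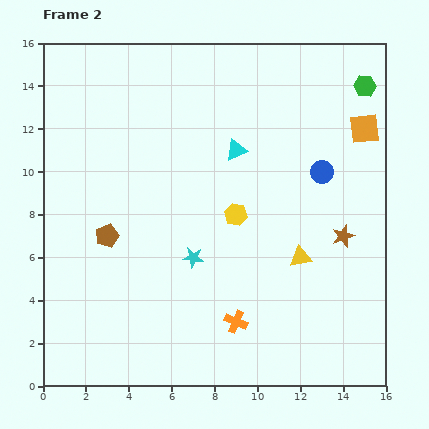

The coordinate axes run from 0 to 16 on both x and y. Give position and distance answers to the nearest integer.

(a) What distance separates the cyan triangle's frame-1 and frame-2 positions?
2

The cyan triangle moved from (7, 10) to (9, 11), a distance of √(2² + 1²) ≈ 2.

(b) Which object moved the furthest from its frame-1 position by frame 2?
the orange cross

(moved 6; next 4)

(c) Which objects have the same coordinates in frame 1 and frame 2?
the yellow triangle, the yellow hexagon, the green hexagon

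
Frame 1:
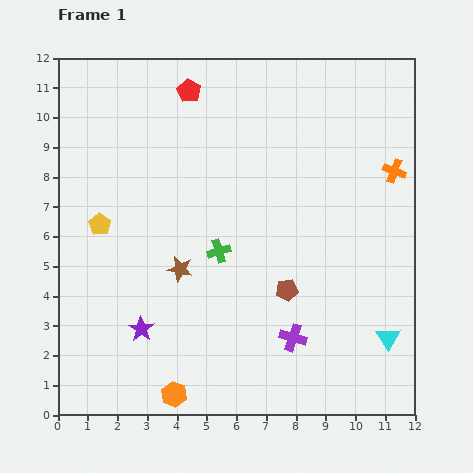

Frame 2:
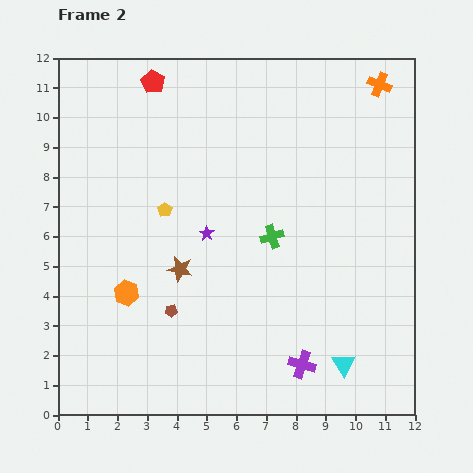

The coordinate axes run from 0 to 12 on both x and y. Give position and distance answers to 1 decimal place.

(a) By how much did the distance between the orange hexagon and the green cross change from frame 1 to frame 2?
+0.3

Distance in frame 1: 5.0. Distance in frame 2: 5.3.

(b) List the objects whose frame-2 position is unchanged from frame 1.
the brown star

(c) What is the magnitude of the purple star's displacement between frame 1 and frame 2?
3.9

The purple star moved from (2.8, 2.9) to (5.0, 6.1), a distance of √(2.2² + 3.2²) ≈ 3.9.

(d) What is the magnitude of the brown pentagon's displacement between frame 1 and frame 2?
4.0

The brown pentagon moved from (7.7, 4.2) to (3.8, 3.5), a distance of √(3.9² + 0.7²) ≈ 4.0.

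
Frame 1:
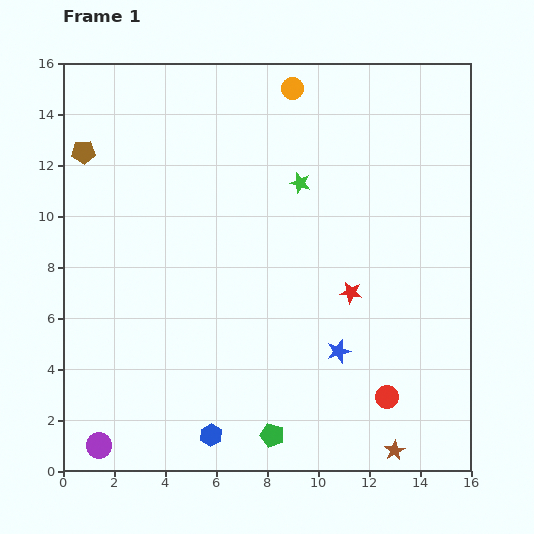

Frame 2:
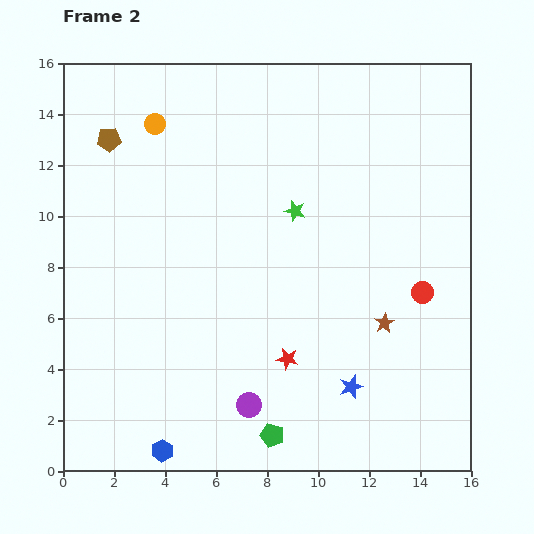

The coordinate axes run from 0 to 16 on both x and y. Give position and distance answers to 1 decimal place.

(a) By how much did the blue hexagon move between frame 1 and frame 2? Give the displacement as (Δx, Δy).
(-1.9, -0.6)

The blue hexagon was at (5.8, 1.4) in frame 1 and (3.9, 0.8) in frame 2.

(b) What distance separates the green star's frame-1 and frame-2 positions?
1.1

The green star moved from (9.3, 11.3) to (9.1, 10.2), a distance of √(0.2² + 1.1²) ≈ 1.1.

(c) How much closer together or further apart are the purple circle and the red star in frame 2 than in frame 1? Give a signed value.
-9.3

Distance in frame 1: 11.6. Distance in frame 2: 2.3.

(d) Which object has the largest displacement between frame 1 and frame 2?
the purple circle

(moved 6.1; next 5.6)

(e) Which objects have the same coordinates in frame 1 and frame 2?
the green pentagon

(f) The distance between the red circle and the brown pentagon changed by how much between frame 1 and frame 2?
-1.6

Distance in frame 1: 15.3. Distance in frame 2: 13.7.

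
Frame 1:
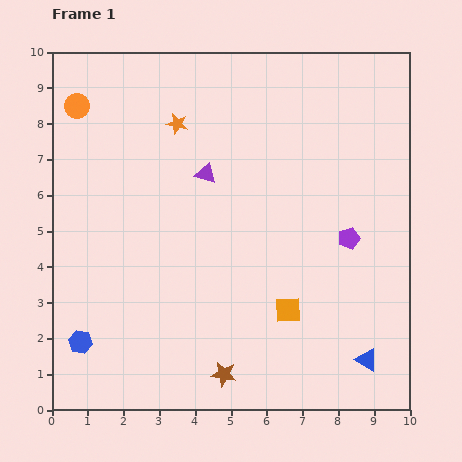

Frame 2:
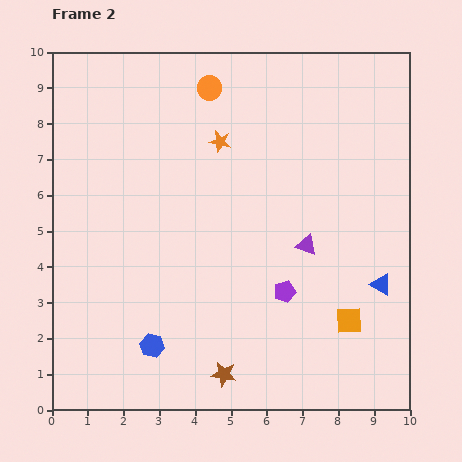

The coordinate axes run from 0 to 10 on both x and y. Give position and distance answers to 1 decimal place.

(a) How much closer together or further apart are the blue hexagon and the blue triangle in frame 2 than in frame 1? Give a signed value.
-1.4

Distance in frame 1: 8.0. Distance in frame 2: 6.6.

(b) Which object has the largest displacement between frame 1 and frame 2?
the orange circle

(moved 3.7; next 3.4)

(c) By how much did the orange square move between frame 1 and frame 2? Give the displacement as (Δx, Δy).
(1.7, -0.3)

The orange square was at (6.6, 2.8) in frame 1 and (8.3, 2.5) in frame 2.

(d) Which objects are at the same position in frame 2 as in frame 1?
the brown star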